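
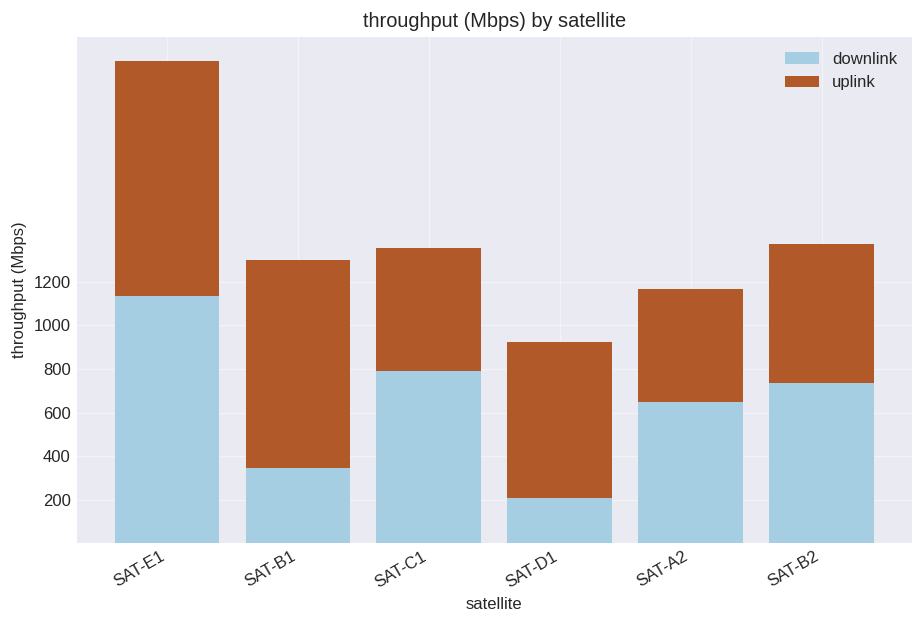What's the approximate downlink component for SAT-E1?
≈ 1200

downlink top ≈ 1200, bottom ≈ 0; segment ≈ 1200.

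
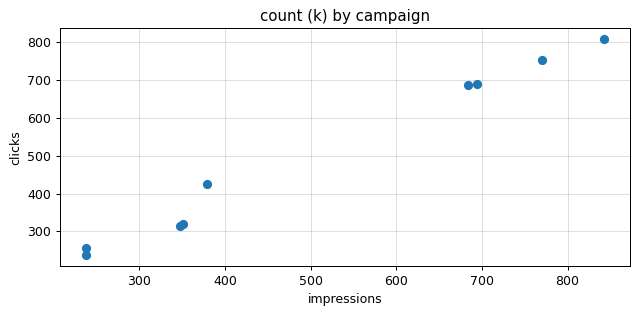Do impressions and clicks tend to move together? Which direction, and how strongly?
positive, strong

Points are positively correlated; strong (|r| ≈ 1.0).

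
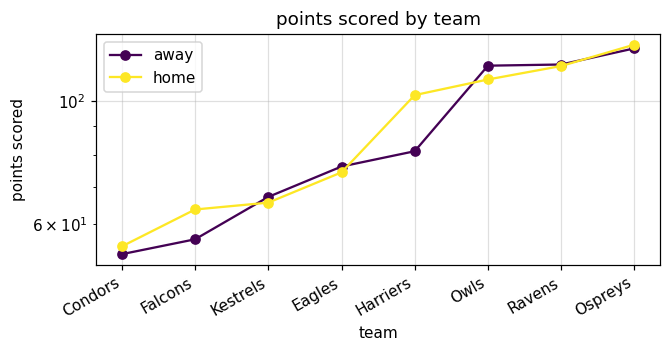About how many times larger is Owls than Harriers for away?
≈ 1.5×

Owls ≈ 120, Harriers ≈ 80; 120/80 ≈ 1.5.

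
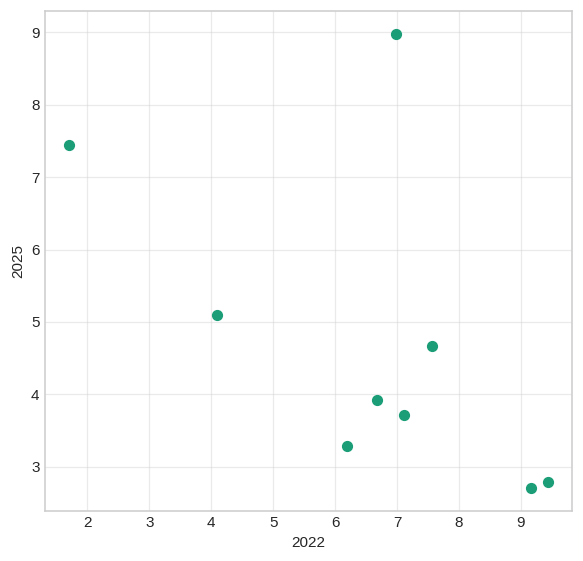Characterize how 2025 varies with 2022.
negative, moderate

Points are negatively correlated; moderate (|r| ≈ 0.6).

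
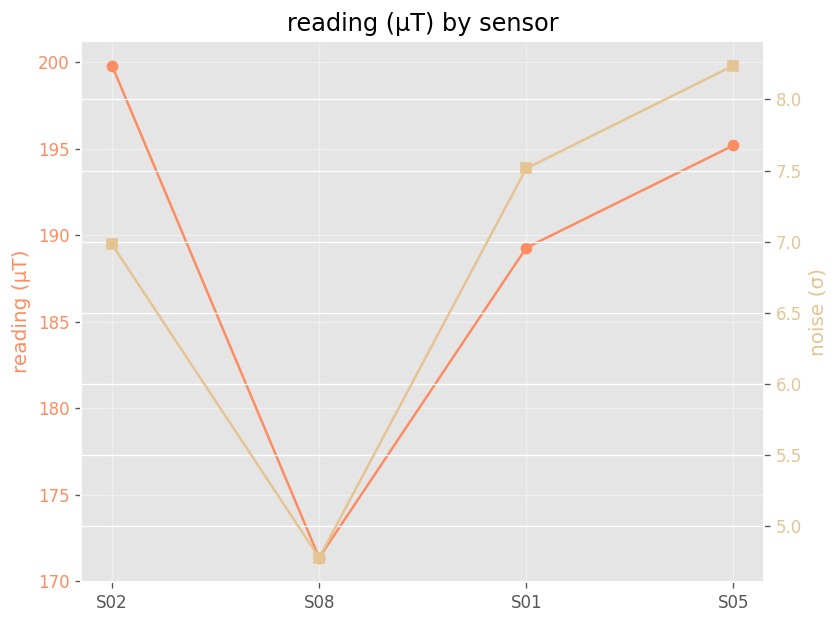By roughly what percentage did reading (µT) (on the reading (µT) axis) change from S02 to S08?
S02 ≈ 200, S08 ≈ 170; (170 − 200) / 200 ≈ -15%.

≈ -15%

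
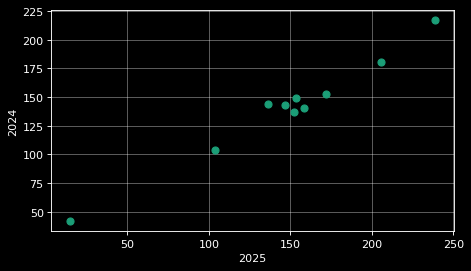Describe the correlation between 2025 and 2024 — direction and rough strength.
positive, strong

Points are positively correlated; strong (|r| ≈ 1.0).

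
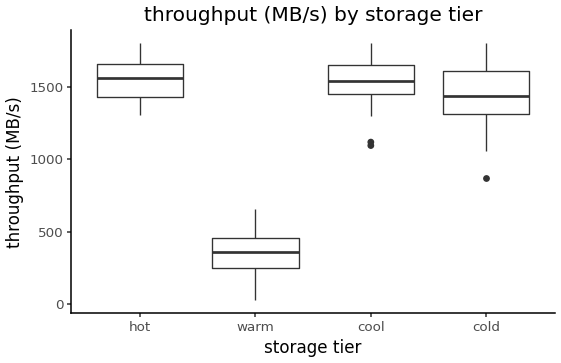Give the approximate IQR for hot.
Q3 ≈ 1600, Q1 ≈ 1400; IQR ≈ 200.

≈ 200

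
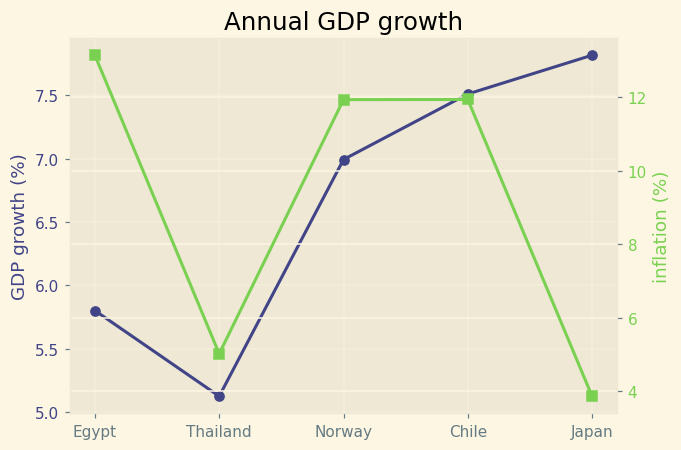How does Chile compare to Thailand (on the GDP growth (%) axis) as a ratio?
≈ 1.5×

Chile ≈ 7.5, Thailand ≈ 5.0; 7.5/5.0 ≈ 1.5.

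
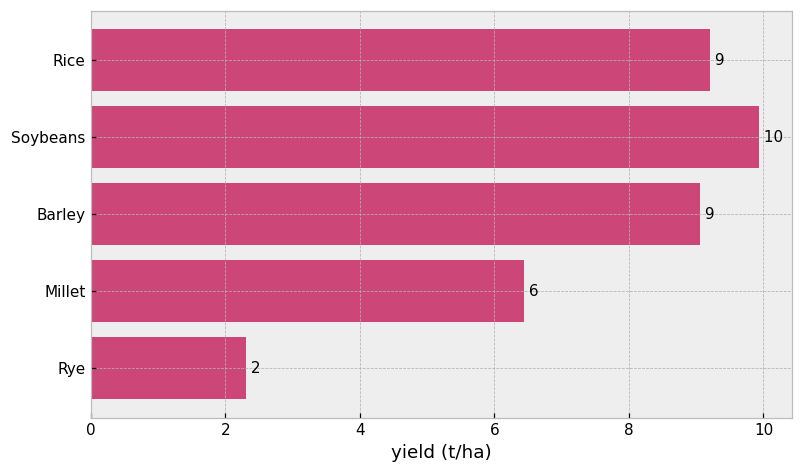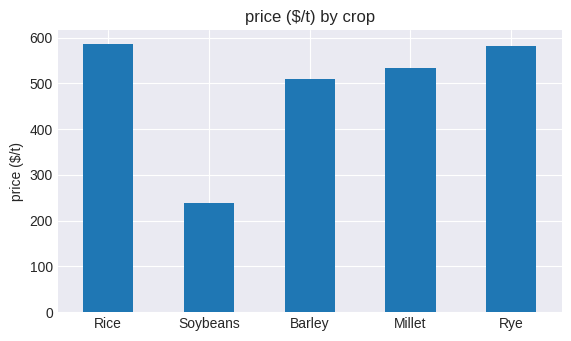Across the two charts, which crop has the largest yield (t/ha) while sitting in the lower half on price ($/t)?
Chart 2 median price ($/t) ≈ 500; below-median crops: Soybeans, Barley. Among those, Soybeans has the highest yield (t/ha) (≈ 10).

Soybeans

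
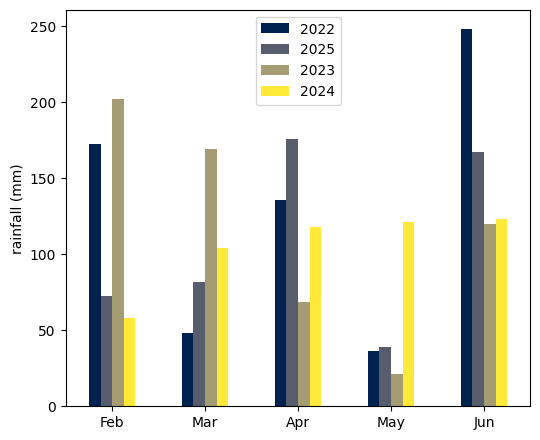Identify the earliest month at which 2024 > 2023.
Apr

Mar: 2024 ≈ 100 vs 2023 ≈ 175 (not yet); Apr: 2024 ≈ 125 vs 2023 ≈ 75 (first crossover).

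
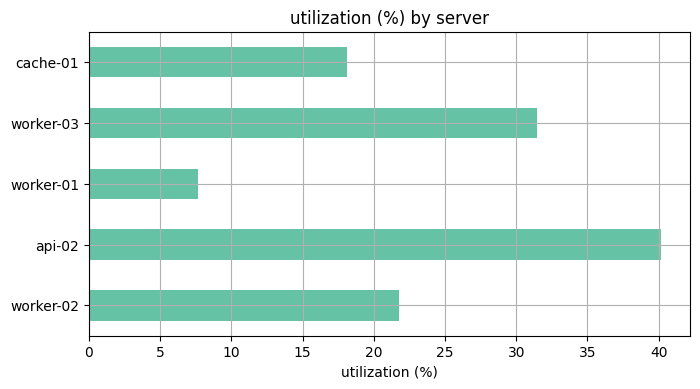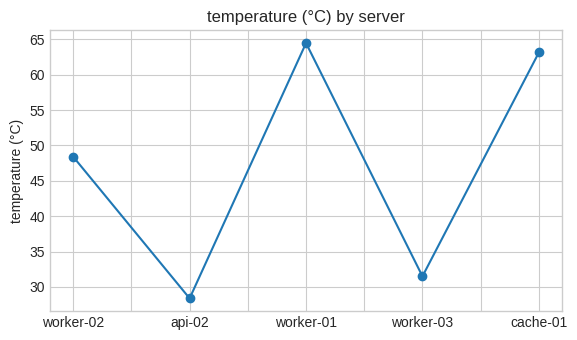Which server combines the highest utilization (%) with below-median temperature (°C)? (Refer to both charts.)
api-02

Chart 2 median temperature (°C) ≈ 50; below-median servers: api-02, worker-03. Among those, api-02 has the highest utilization (%) (≈ 40).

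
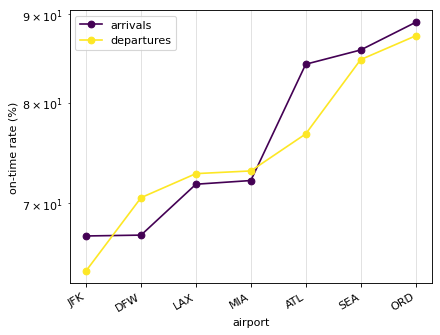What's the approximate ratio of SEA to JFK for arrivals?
≈ 1.31×

SEA ≈ 85, JFK ≈ 65; 85/65 ≈ 1.31.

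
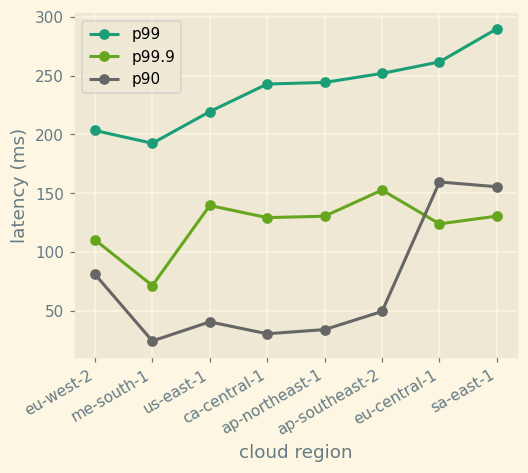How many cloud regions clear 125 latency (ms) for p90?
2

Above 125: eu-central-1, sa-east-1.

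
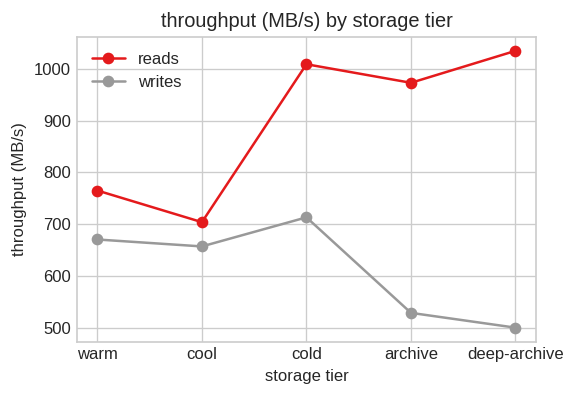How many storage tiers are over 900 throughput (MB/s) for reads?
Above 900: cold, archive, deep-archive.

3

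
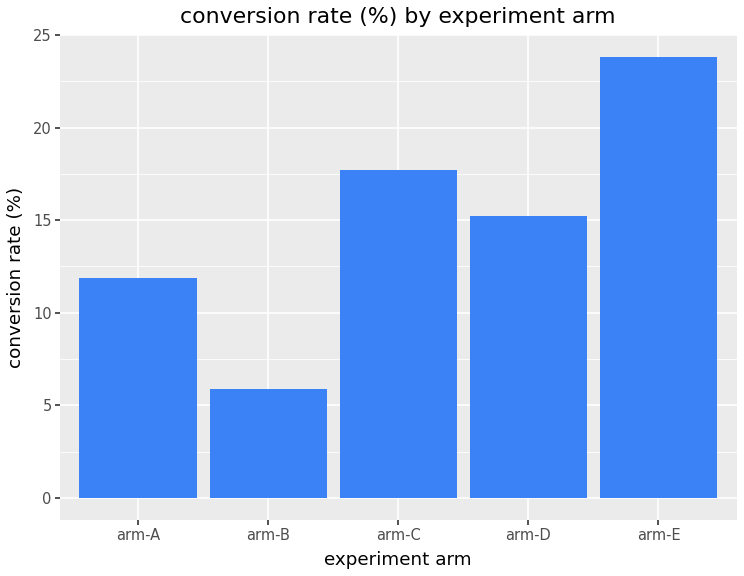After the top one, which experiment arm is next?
arm-C

Top 3: arm-E ≈ 24, arm-C ≈ 18, arm-D ≈ 16.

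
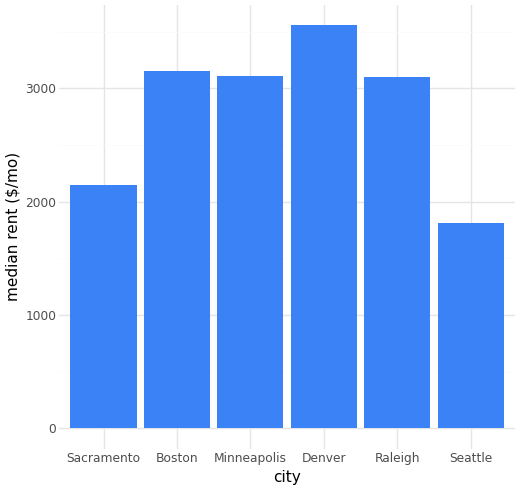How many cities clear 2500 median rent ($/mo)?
Above 2500: Boston, Minneapolis, Denver, Raleigh.

4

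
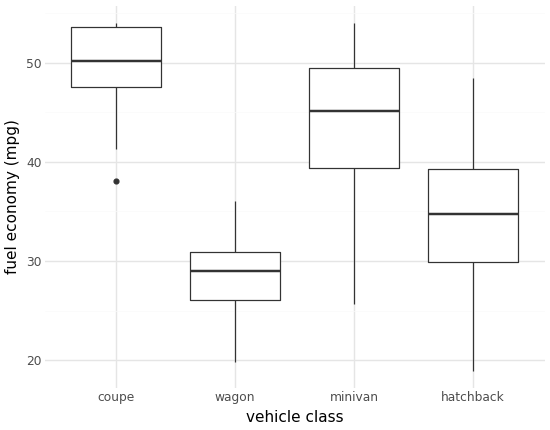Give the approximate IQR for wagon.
≈ 4

Q3 ≈ 30, Q1 ≈ 26; IQR ≈ 4.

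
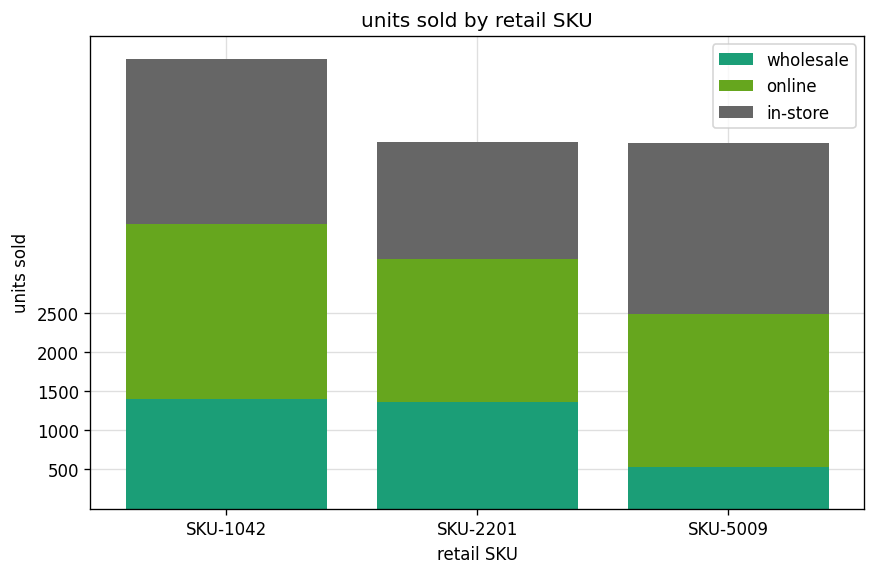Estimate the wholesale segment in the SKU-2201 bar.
wholesale top ≈ 1500, bottom ≈ 0; segment ≈ 1500.

≈ 1500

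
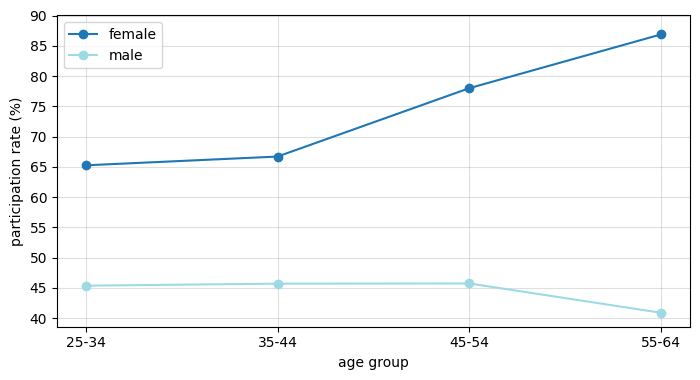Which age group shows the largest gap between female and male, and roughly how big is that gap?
55-64: female ≈ 85, male ≈ 40 → gap ≈ 45. Next-largest (45-54) is only ≈ 35.

55-64, ≈ 45 %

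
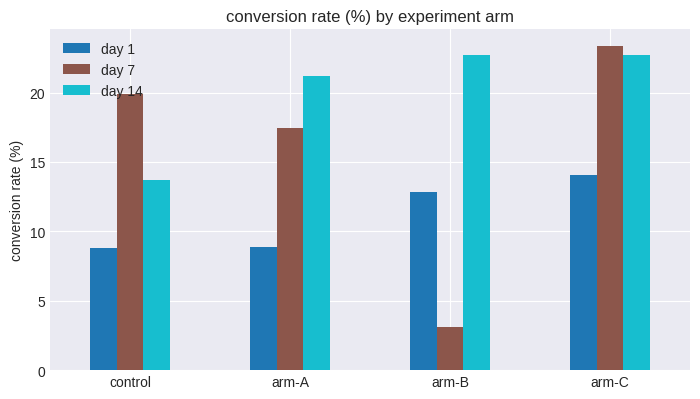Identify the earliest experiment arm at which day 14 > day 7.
arm-A

control: day 14 ≈ 14 vs day 7 ≈ 20 (not yet); arm-A: day 14 ≈ 22 vs day 7 ≈ 18 (first crossover).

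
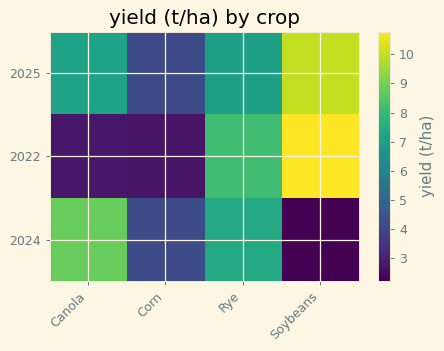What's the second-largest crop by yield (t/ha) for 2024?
Top 3 for 2024: Canola ≈ 9, Rye ≈ 7, Corn ≈ 4.

Rye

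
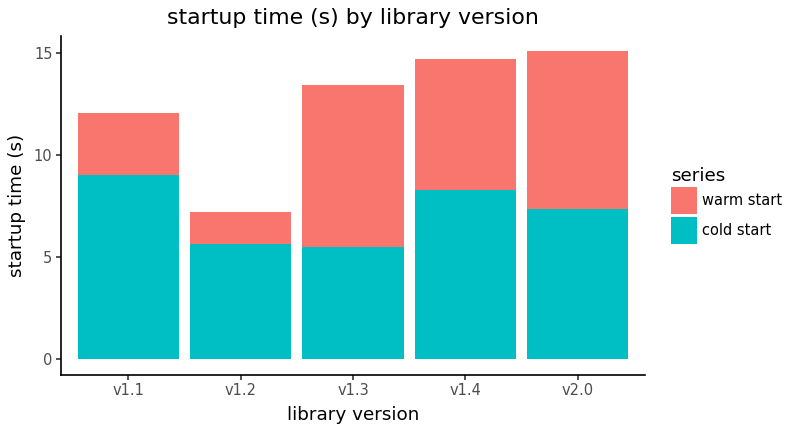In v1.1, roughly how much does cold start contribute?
≈ 10

cold start top ≈ 10, bottom ≈ 0; segment ≈ 10.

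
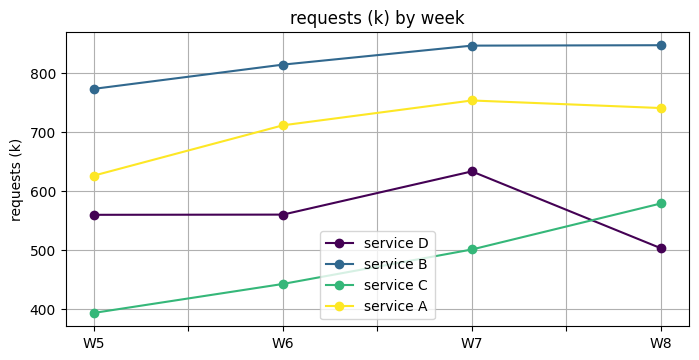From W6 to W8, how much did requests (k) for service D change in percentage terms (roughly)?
W6 ≈ 550, W8 ≈ 500; (500 − 550) / 550 ≈ -9.1%.

≈ -9.1%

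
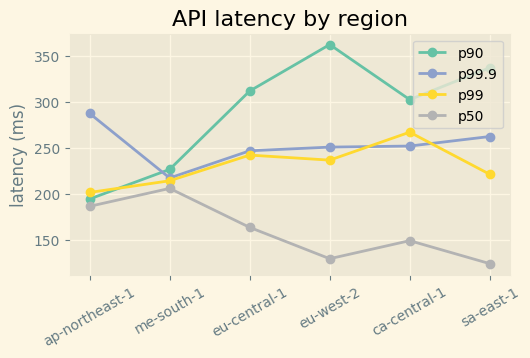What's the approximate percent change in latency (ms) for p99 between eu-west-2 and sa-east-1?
eu-west-2 ≈ 240, sa-east-1 ≈ 220; (220 − 240) / 240 ≈ -8.3%.

≈ -8.3%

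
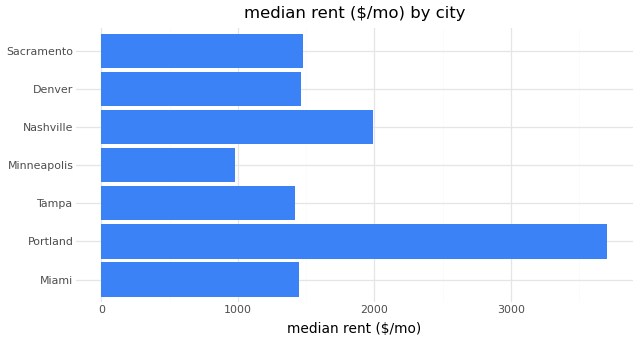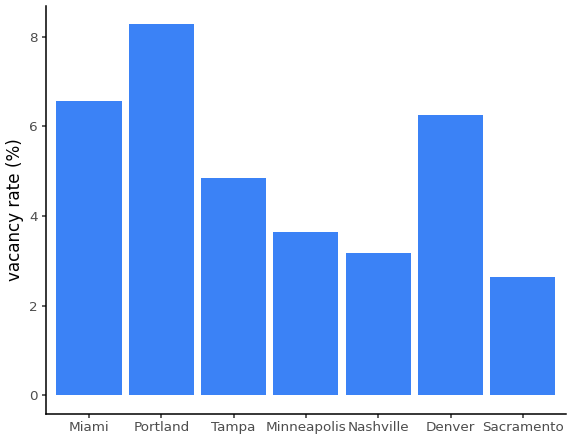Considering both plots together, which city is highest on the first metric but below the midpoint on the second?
Chart 2 median vacancy rate (%) ≈ 5; below-median cities: Minneapolis, Nashville, Sacramento. Among those, Nashville has the highest median rent ($/mo) (≈ 2000).

Nashville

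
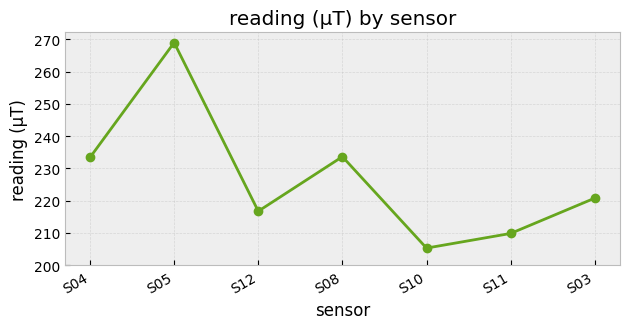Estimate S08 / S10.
≈ 1.1×

S08 ≈ 230, S10 ≈ 210; 230/210 ≈ 1.1.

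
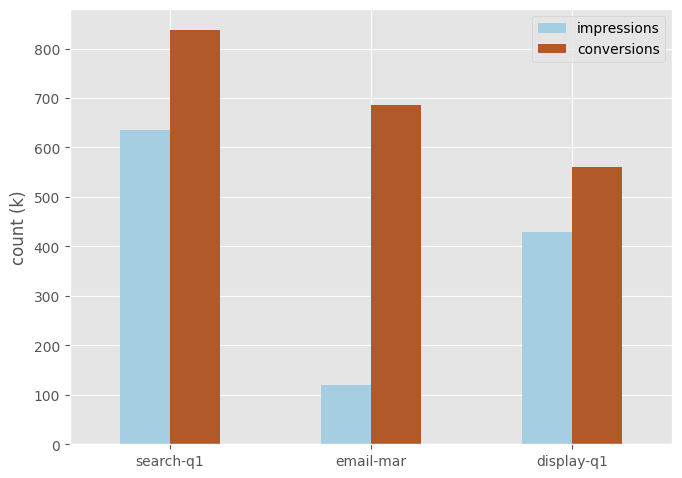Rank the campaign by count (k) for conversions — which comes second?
Top 3 for conversions: search-q1 ≈ 800, email-mar ≈ 700, display-q1 ≈ 600.

email-mar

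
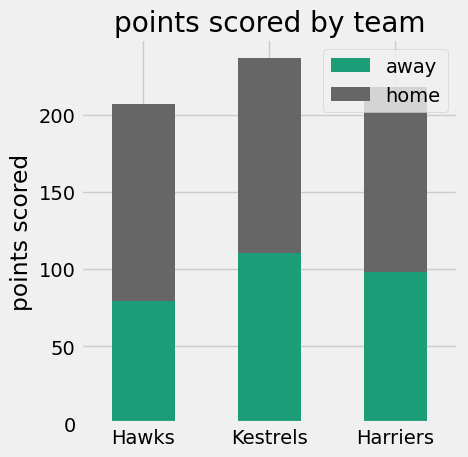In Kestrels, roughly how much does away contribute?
away top ≈ 120, bottom ≈ 0; segment ≈ 120.

≈ 120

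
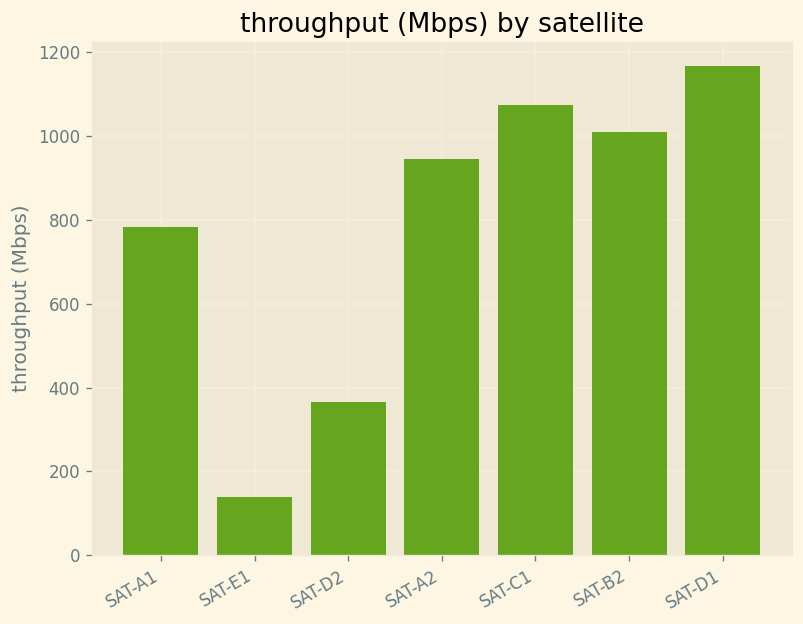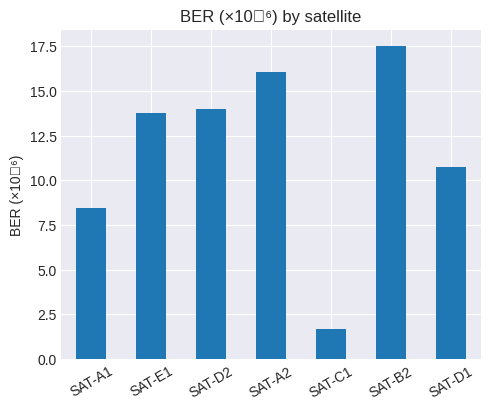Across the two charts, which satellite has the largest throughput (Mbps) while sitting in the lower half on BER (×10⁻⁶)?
SAT-D1

Chart 2 median BER (×10⁻⁶) ≈ 14; below-median satellites: SAT-A1, SAT-C1, SAT-D1. Among those, SAT-D1 has the highest throughput (Mbps) (≈ 1200).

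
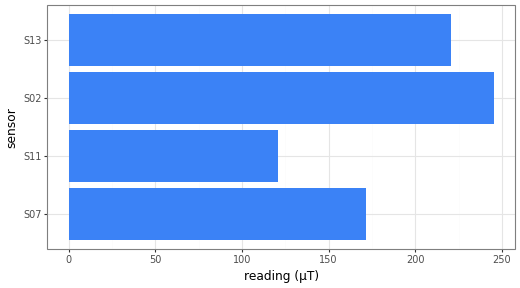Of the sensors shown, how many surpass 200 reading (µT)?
Above 200: S02, S13.

2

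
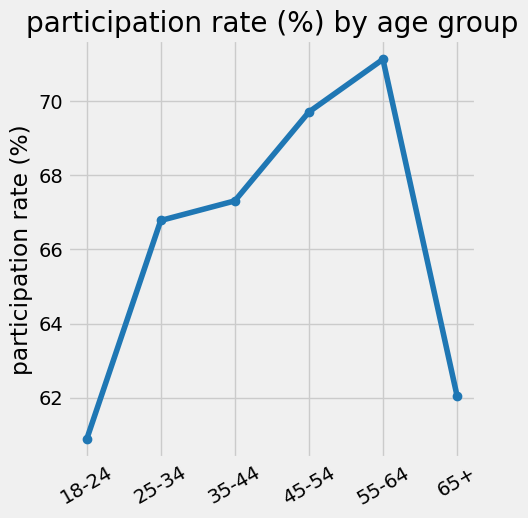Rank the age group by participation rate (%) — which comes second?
45-54

Top 3: 55-64 ≈ 71, 45-54 ≈ 70, 35-44 ≈ 67.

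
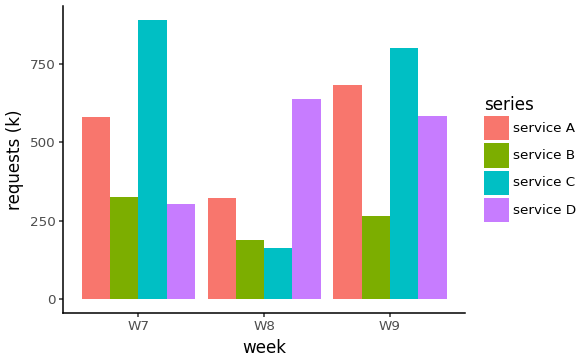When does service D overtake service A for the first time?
W7: service D ≈ 300 vs service A ≈ 600 (not yet); W8: service D ≈ 600 vs service A ≈ 300 (first crossover).

W8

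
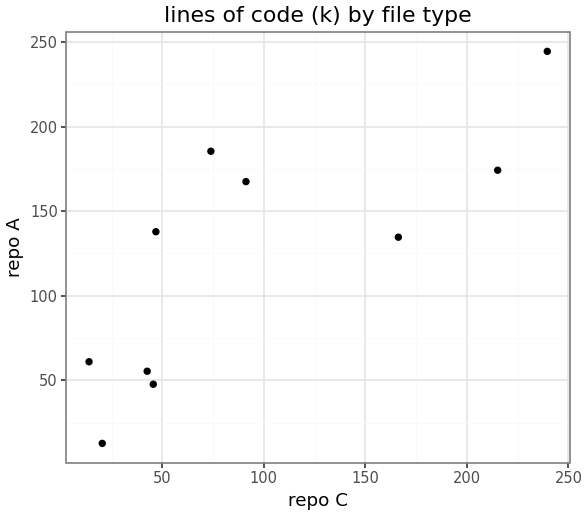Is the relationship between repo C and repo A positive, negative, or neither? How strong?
Points are positively correlated; strong (|r| ≈ 0.8).

positive, strong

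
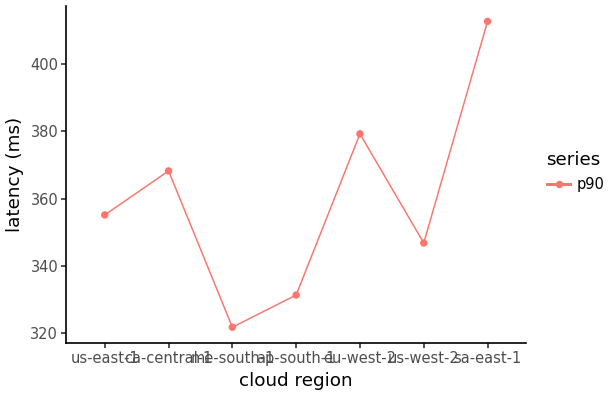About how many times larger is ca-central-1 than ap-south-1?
ca-central-1 ≈ 370, ap-south-1 ≈ 330; 370/330 ≈ 1.12.

≈ 1.12×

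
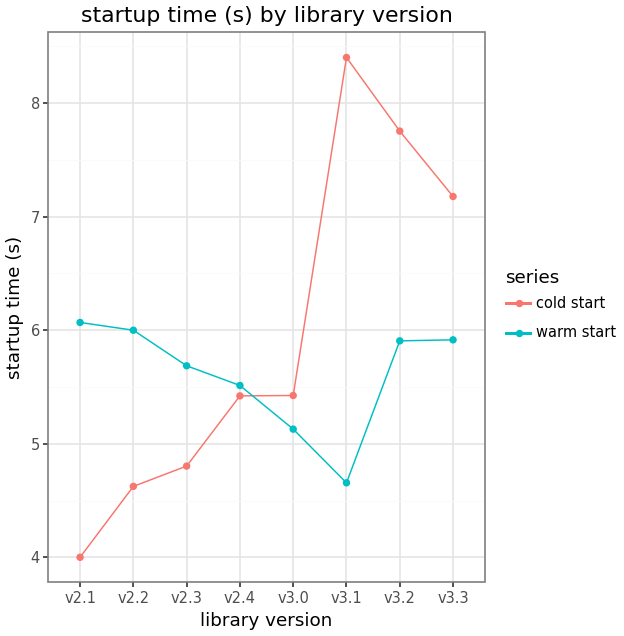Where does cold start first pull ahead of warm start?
v2.4: cold start ≈ 5.5 vs warm start ≈ 5.5 (not yet); v3.0: cold start ≈ 5.5 vs warm start ≈ 5.0 (first crossover).

v3.0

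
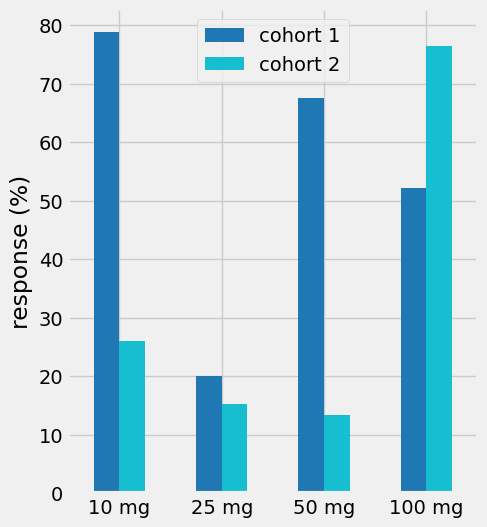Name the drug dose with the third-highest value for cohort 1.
Top 4 for cohort 1: 10 mg ≈ 80, 50 mg ≈ 70, 100 mg ≈ 50, 25 mg ≈ 20.

100 mg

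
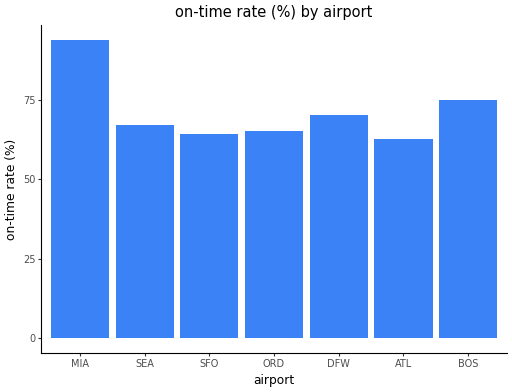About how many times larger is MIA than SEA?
≈ 1.29×

MIA ≈ 90, SEA ≈ 70; 90/70 ≈ 1.29.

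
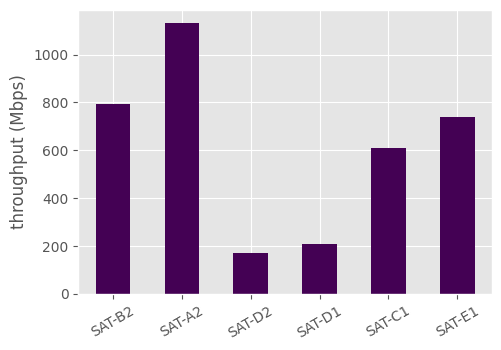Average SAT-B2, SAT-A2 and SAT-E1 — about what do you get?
≈ 867

(800 + 1100 + 700) / 3 ≈ 867.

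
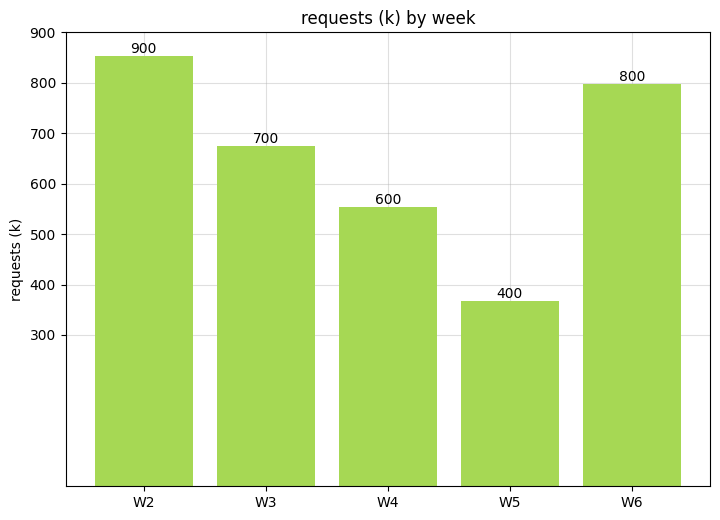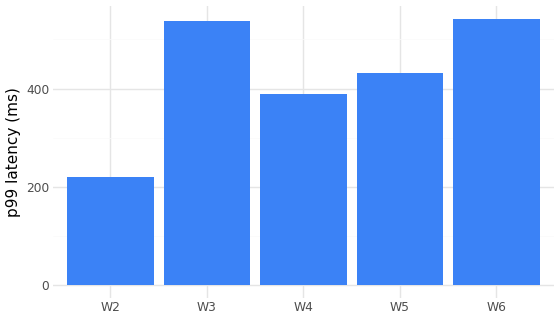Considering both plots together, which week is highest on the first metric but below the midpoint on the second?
W2

Chart 2 median p99 latency (ms) ≈ 450; below-median weeks: W2, W4. Among those, W2 has the highest requests (k) (≈ 900).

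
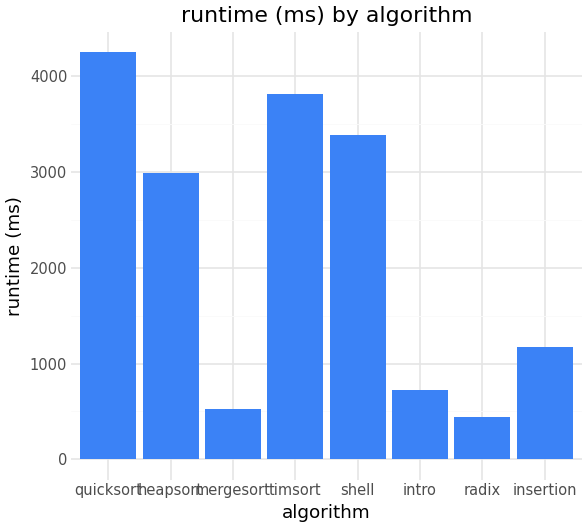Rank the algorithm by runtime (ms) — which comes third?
shell

Top 4: quicksort ≈ 4500, timsort ≈ 4000, shell ≈ 3500, heapsort ≈ 3000.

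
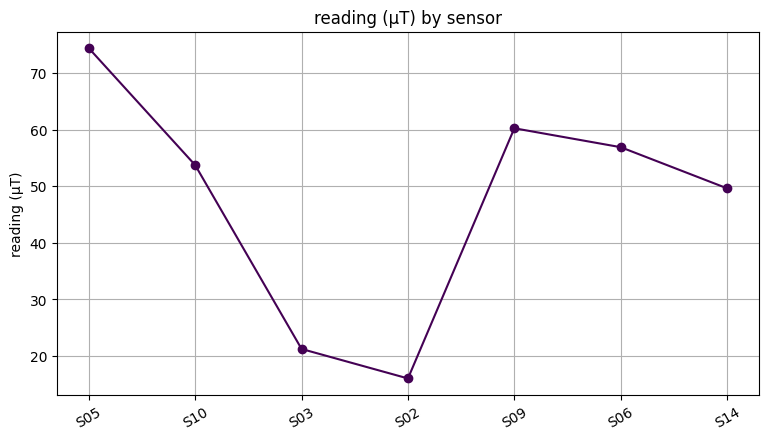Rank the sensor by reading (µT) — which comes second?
S09

Top 3: S05 ≈ 75, S09 ≈ 60, S06 ≈ 55.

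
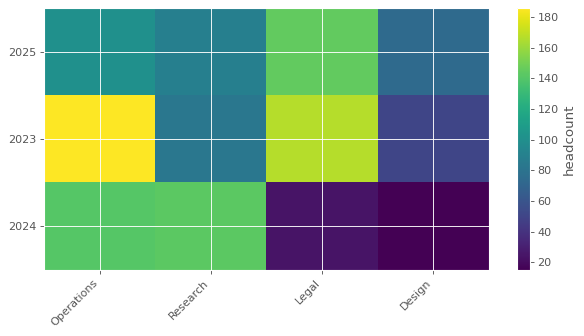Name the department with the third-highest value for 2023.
Research

Top 4 for 2023: Operations ≈ 180, Legal ≈ 160, Research ≈ 80, Design ≈ 60.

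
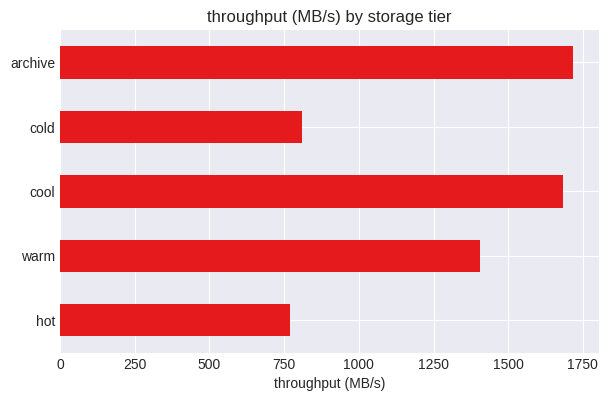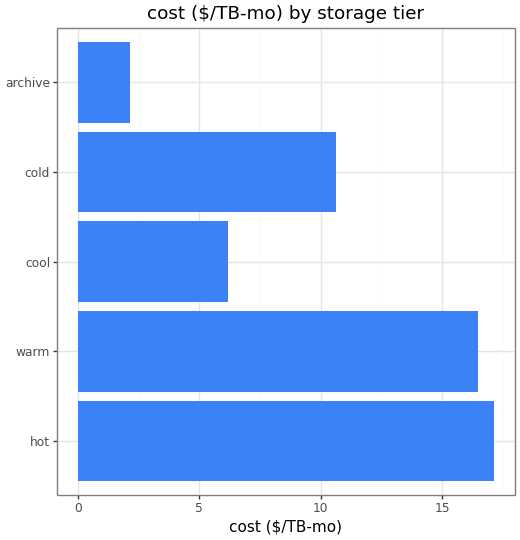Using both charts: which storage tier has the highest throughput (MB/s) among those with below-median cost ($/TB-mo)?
Chart 2 median cost ($/TB-mo) ≈ 10; below-median storage tiers: cool, archive. Among those, archive has the highest throughput (MB/s) (≈ 1800).

archive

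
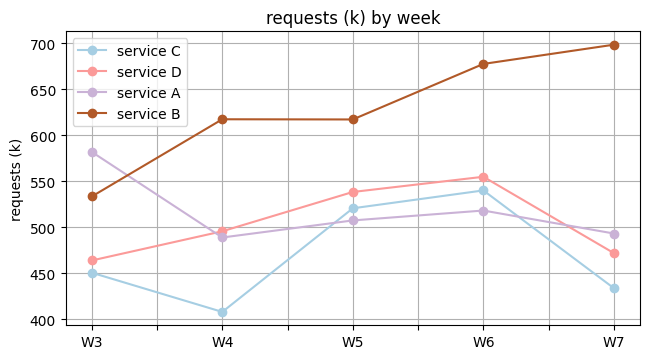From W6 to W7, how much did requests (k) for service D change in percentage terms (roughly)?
≈ -13.6%

W6 ≈ 550, W7 ≈ 475; (475 − 550) / 550 ≈ -13.6%.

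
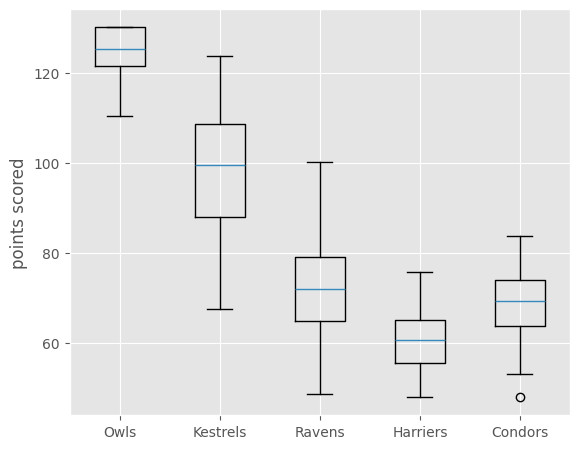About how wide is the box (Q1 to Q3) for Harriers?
Q3 ≈ 70, Q1 ≈ 60; IQR ≈ 10.

≈ 10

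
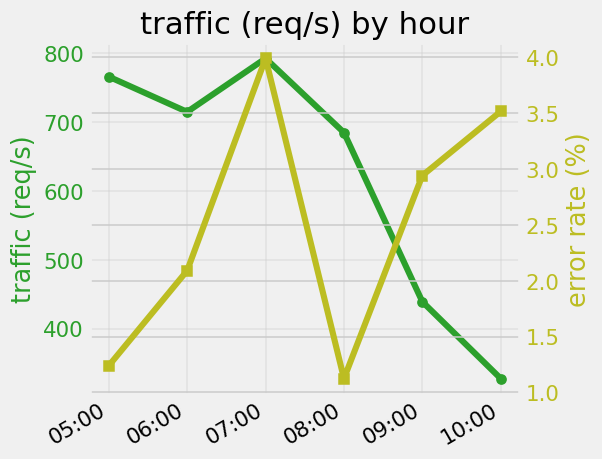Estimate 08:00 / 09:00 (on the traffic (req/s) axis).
08:00 ≈ 700, 09:00 ≈ 450; 700/450 ≈ 1.56.

≈ 1.56×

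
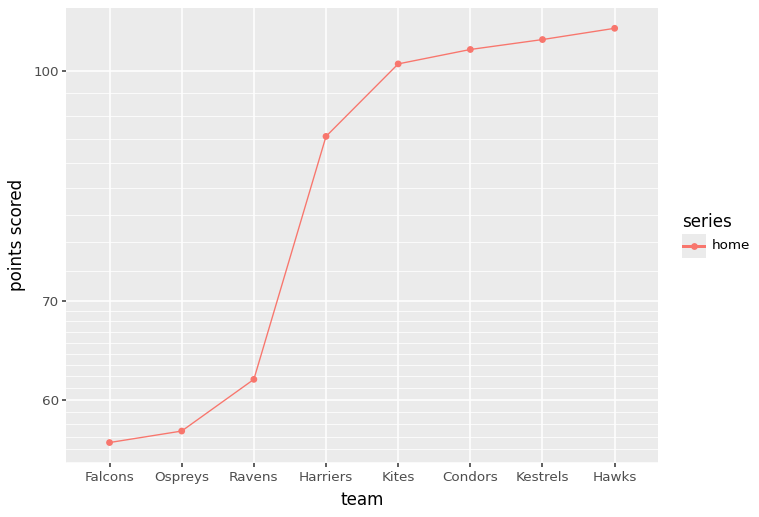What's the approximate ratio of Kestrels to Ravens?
Kestrels ≈ 105, Ravens ≈ 60; 105/60 ≈ 1.75.

≈ 1.75×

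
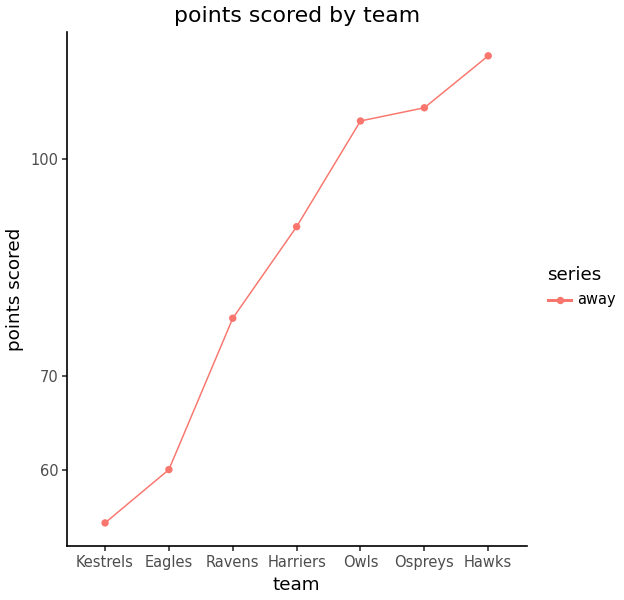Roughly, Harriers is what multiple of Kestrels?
≈ 1.5×

Harriers ≈ 90, Kestrels ≈ 60; 90/60 ≈ 1.5.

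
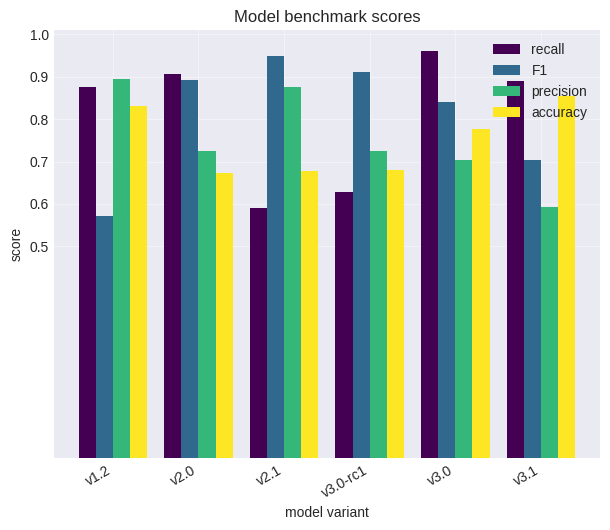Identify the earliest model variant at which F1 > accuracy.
v1.2: F1 ≈ 0.6 vs accuracy ≈ 0.8 (not yet); v2.0: F1 ≈ 0.9 vs accuracy ≈ 0.7 (first crossover).

v2.0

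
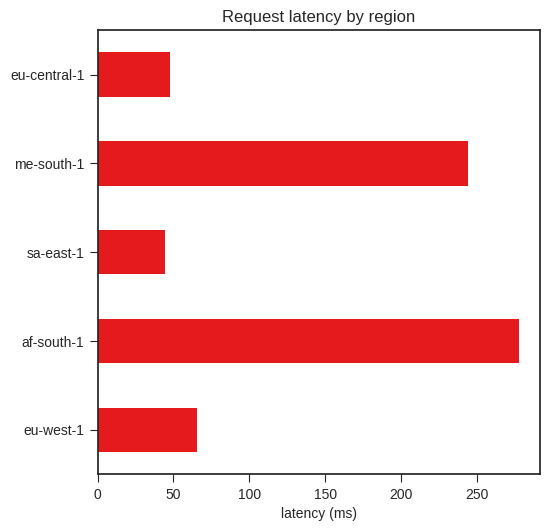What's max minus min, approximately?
Max af-south-1 ≈ 275, min sa-east-1 ≈ 50; range ≈ 225.

≈ 225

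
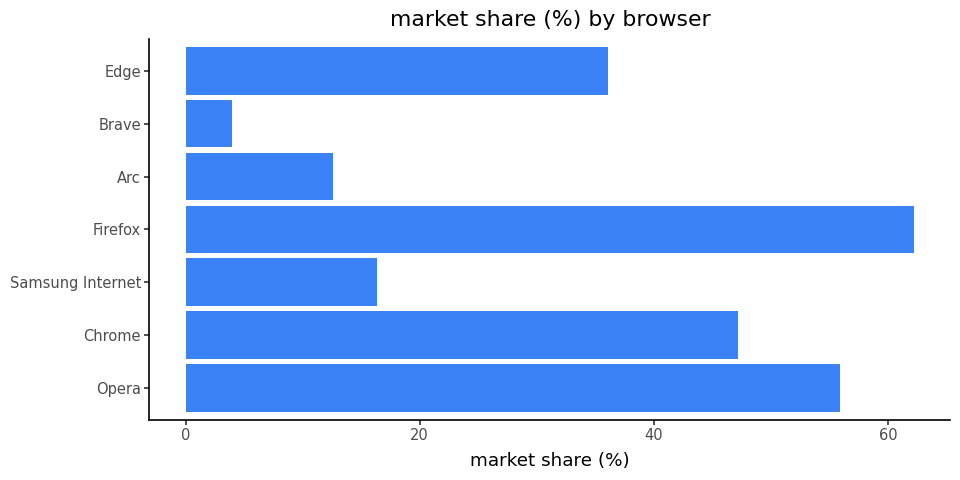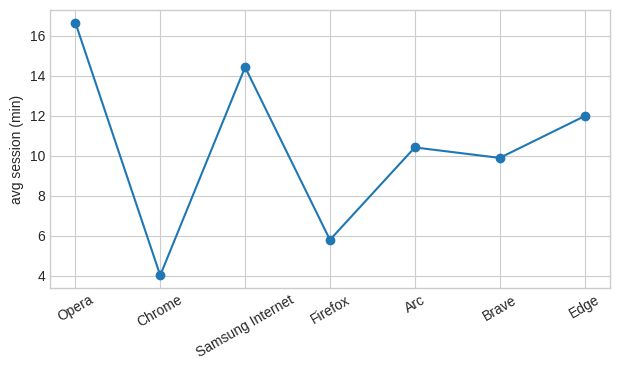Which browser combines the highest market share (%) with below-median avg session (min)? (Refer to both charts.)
Chart 2 median avg session (min) ≈ 10; below-median browsers: Chrome, Firefox, Brave. Among those, Firefox has the highest market share (%) (≈ 60).

Firefox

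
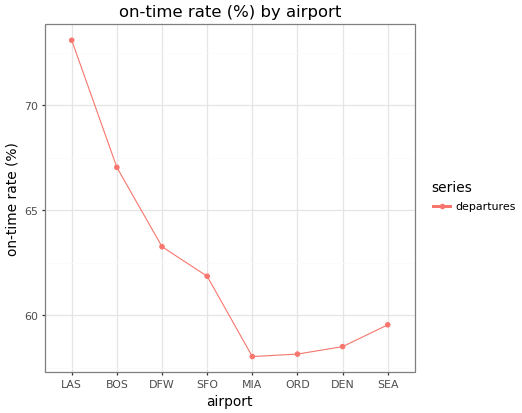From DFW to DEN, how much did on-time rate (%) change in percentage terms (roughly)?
DFW ≈ 64, DEN ≈ 58; (58 − 64) / 64 ≈ -9.4%.

≈ -9.4%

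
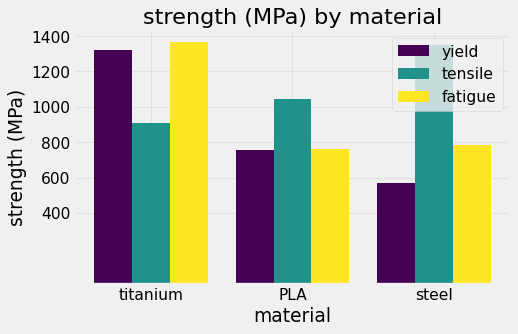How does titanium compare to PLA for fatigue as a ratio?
titanium ≈ 1400, PLA ≈ 800; 1400/800 ≈ 1.75.

≈ 1.75×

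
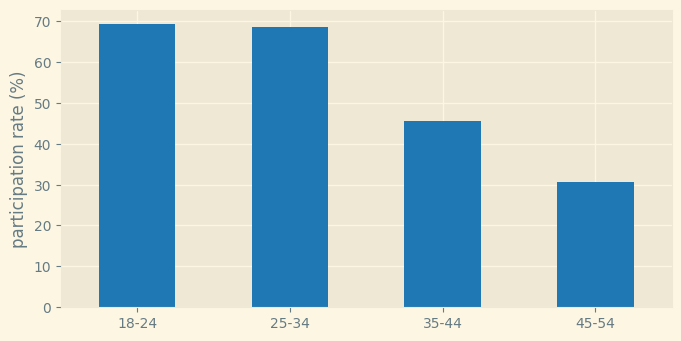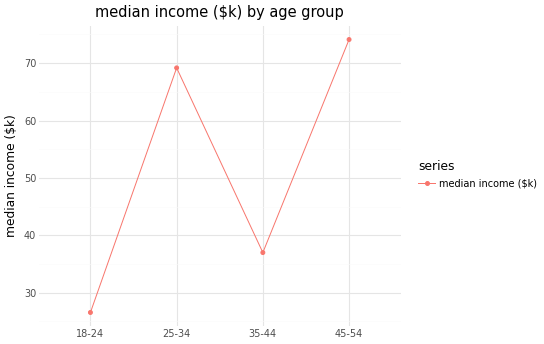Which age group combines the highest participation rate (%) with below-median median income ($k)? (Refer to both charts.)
Chart 2 median median income ($k) ≈ 50; below-median age groups: 18-24, 35-44. Among those, 18-24 has the highest participation rate (%) (≈ 70).

18-24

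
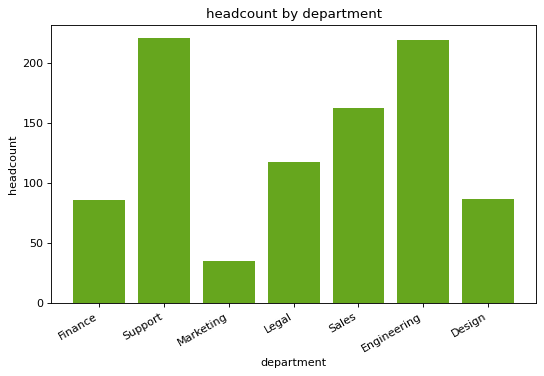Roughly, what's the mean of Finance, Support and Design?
(80 + 220 + 80) / 3 ≈ 127.

≈ 127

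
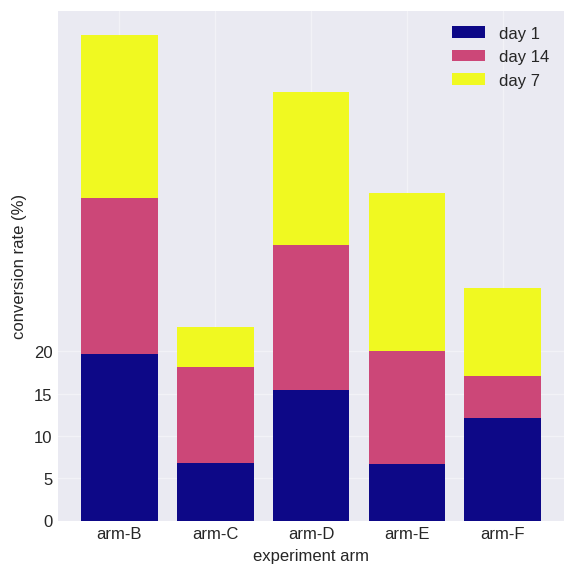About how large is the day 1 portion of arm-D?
≈ 15

day 1 top ≈ 15, bottom ≈ 0; segment ≈ 15.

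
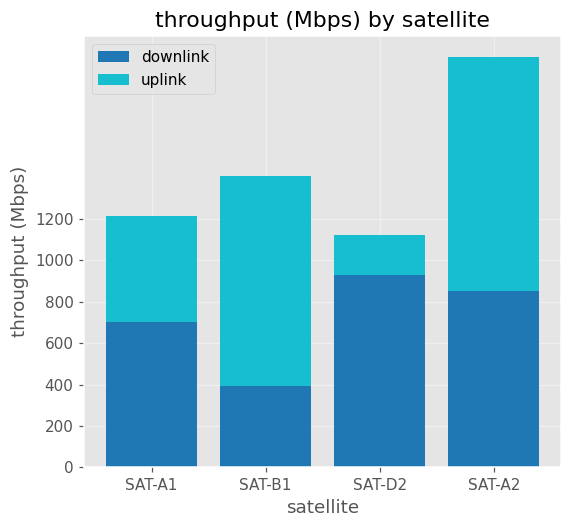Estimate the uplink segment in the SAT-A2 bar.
uplink top ≈ 2000, bottom ≈ 800; segment ≈ 1200.

≈ 1200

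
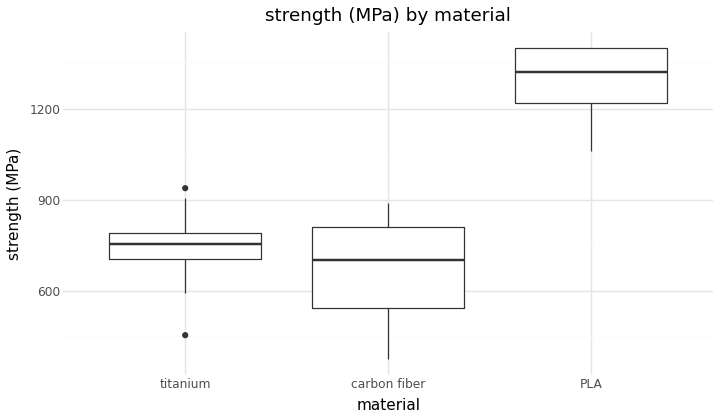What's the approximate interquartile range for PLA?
≈ 200

Q3 ≈ 1400, Q1 ≈ 1200; IQR ≈ 200.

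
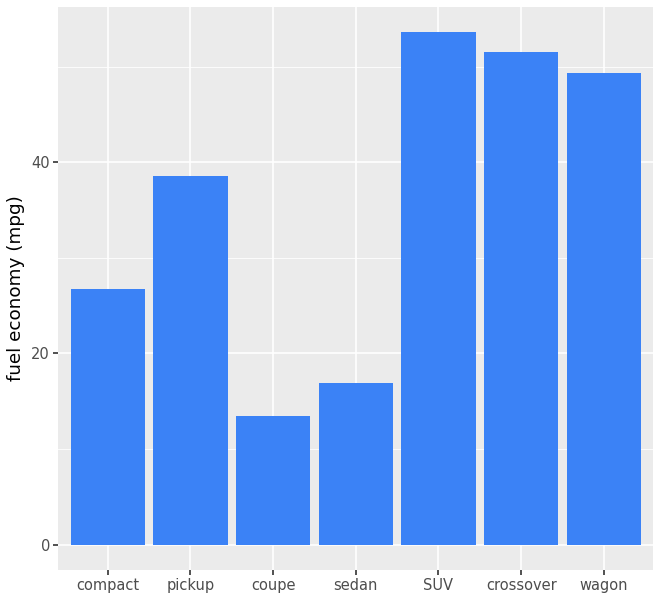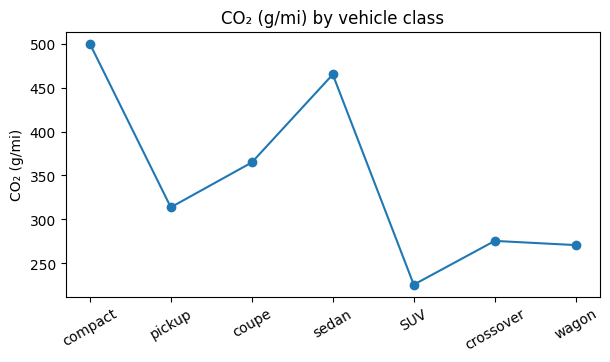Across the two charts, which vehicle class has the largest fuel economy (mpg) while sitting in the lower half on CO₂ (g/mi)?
Chart 2 median CO₂ (g/mi) ≈ 300; below-median vehicle classes: SUV, crossover, wagon. Among those, SUV has the highest fuel economy (mpg) (≈ 55).

SUV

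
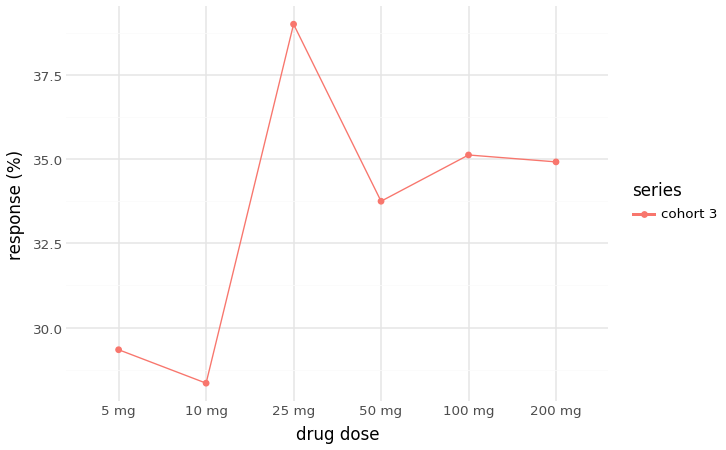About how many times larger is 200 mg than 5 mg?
200 mg ≈ 35, 5 mg ≈ 29; 35/29 ≈ 1.21.

≈ 1.21×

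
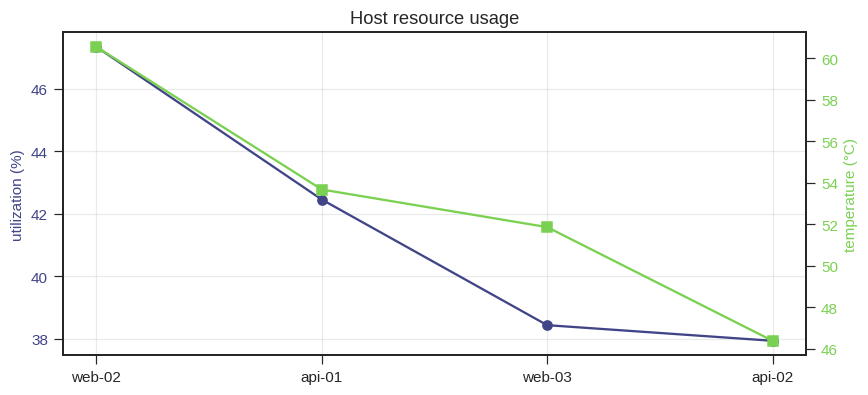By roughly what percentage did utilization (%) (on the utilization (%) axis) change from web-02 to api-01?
≈ -10.6%

web-02 ≈ 47, api-01 ≈ 42; (42 − 47) / 47 ≈ -10.6%.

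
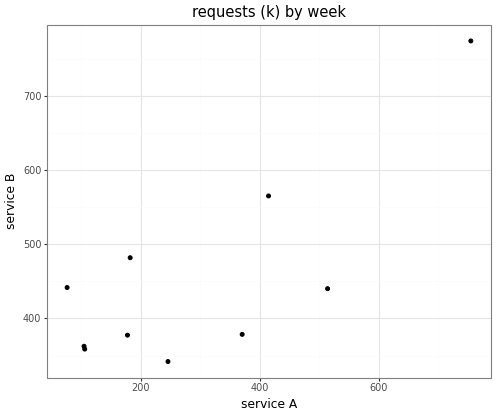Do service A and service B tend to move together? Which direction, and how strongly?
positive, strong

Points are positively correlated; strong (|r| ≈ 0.8).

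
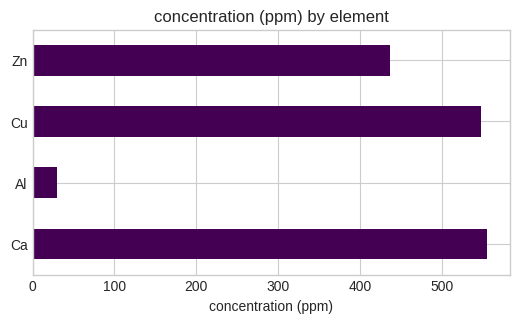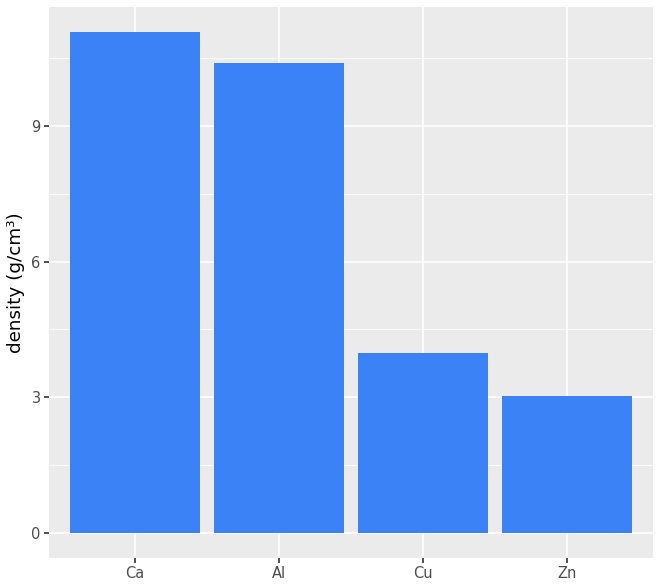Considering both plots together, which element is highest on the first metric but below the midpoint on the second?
Cu

Chart 2 median density (g/cm³) ≈ 8; below-median elements: Cu, Zn. Among those, Cu has the highest concentration (ppm) (≈ 500).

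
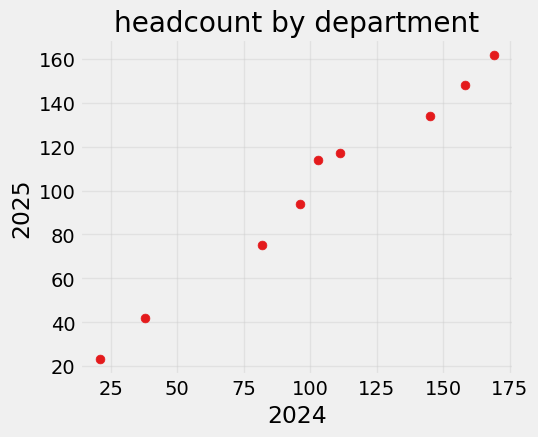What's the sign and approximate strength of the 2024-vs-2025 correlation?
positive, strong

Points are positively correlated; strong (|r| ≈ 1.0).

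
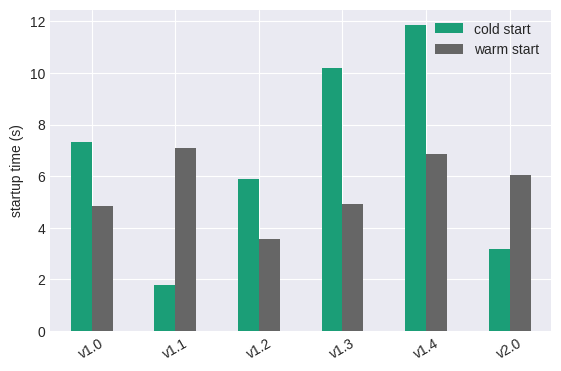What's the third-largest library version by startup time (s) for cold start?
v1.0

Top 4 for cold start: v1.4 ≈ 12, v1.3 ≈ 10, v1.0 ≈ 7, v1.2 ≈ 6.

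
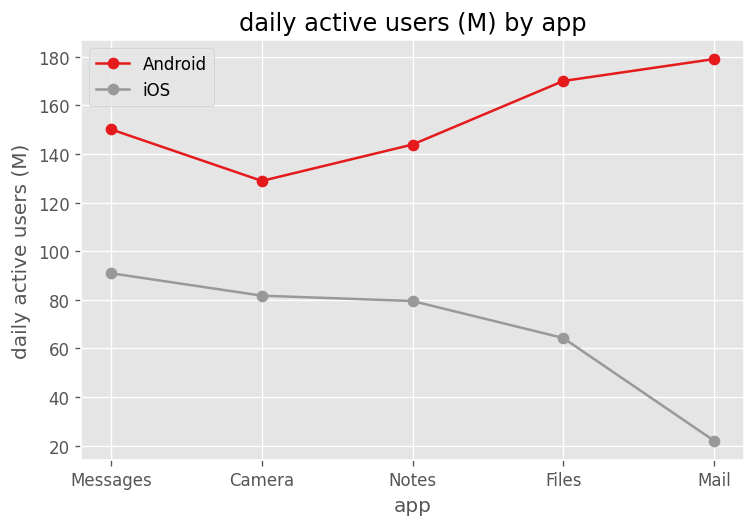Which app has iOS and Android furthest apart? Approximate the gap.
Mail, ≈ 160 M

Mail: iOS ≈ 20, Android ≈ 180 → gap ≈ 160. Next-largest (Files) is only ≈ 120.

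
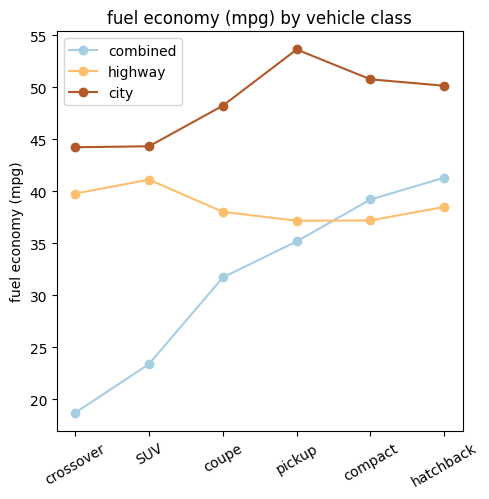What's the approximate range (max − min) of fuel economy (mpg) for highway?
≈ 5

Max SUV ≈ 40, min pickup ≈ 35; range ≈ 5.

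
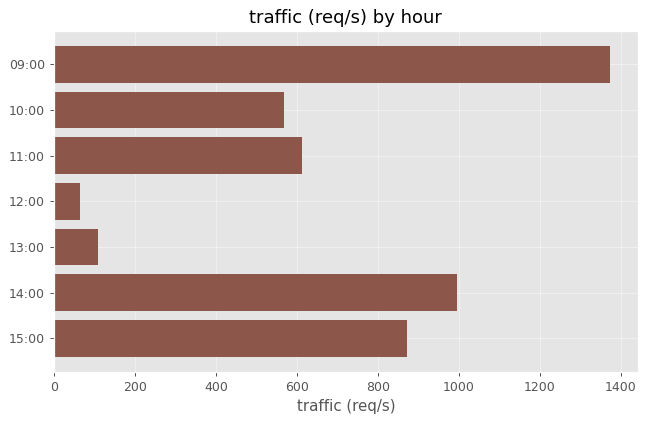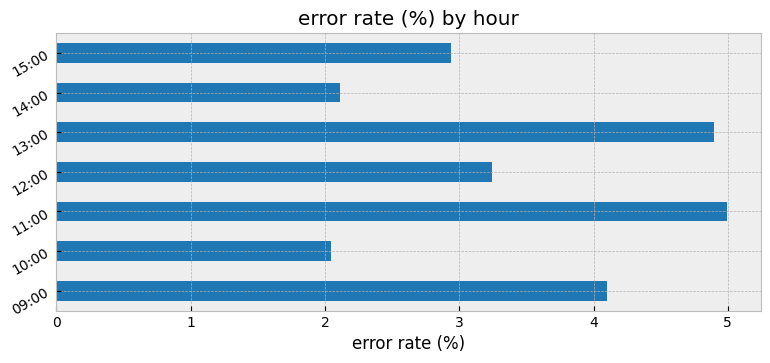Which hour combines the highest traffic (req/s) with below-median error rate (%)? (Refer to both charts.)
Chart 2 median error rate (%) ≈ 3; below-median hours: 10:00, 14:00, 15:00. Among those, 14:00 has the highest traffic (req/s) (≈ 1000).

14:00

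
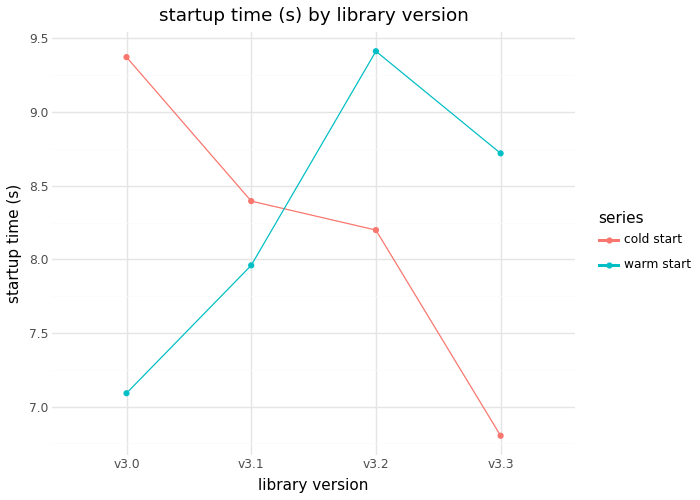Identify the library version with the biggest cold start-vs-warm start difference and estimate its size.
v3.0: cold start ≈ 9.5, warm start ≈ 7.0 → gap ≈ 2.5. Next-largest (v3.3) is only ≈ 1.5.

v3.0, ≈ 2.5 s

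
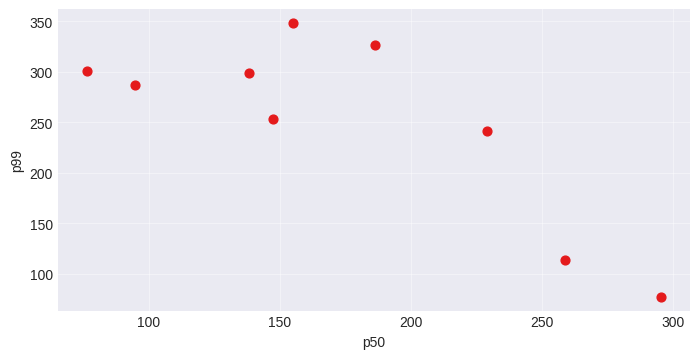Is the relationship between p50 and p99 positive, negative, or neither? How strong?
negative, strong

Points are negatively correlated; strong (|r| ≈ 0.8).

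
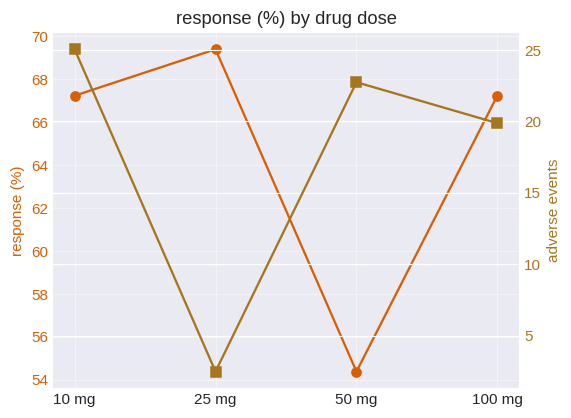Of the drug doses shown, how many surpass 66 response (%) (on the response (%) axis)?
Above 66: 10 mg, 25 mg, 100 mg.

3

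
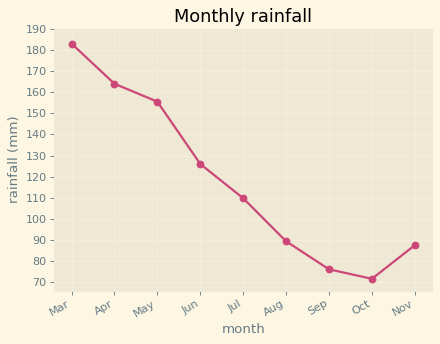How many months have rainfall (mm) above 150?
3

Above 150: Mar, Apr, May.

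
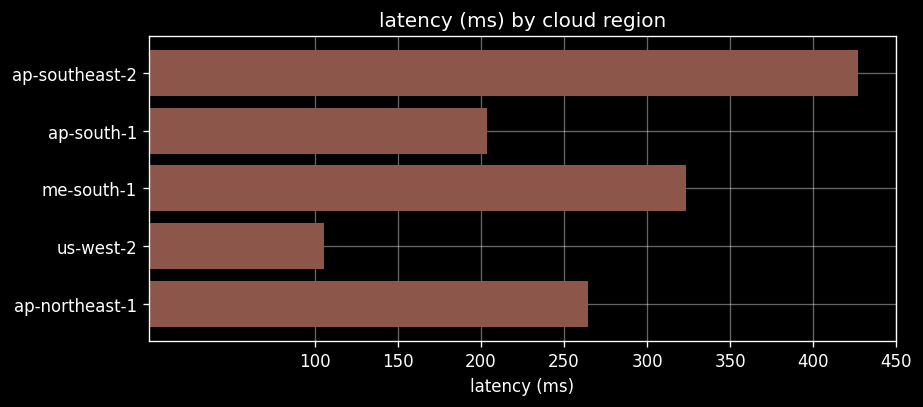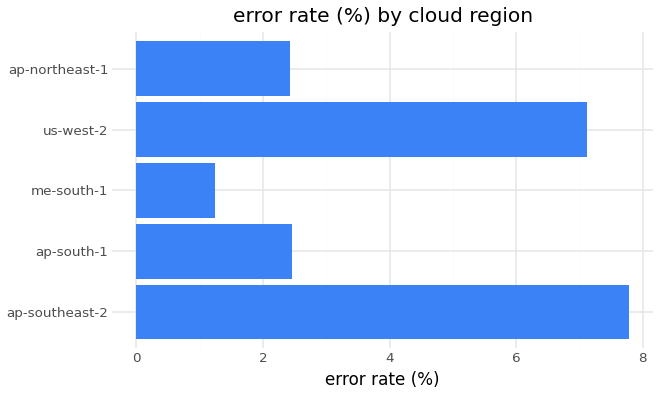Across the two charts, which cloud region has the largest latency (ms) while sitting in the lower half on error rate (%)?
Chart 2 median error rate (%) ≈ 2; below-median cloud regions: me-south-1, ap-northeast-1. Among those, me-south-1 has the highest latency (ms) (≈ 300).

me-south-1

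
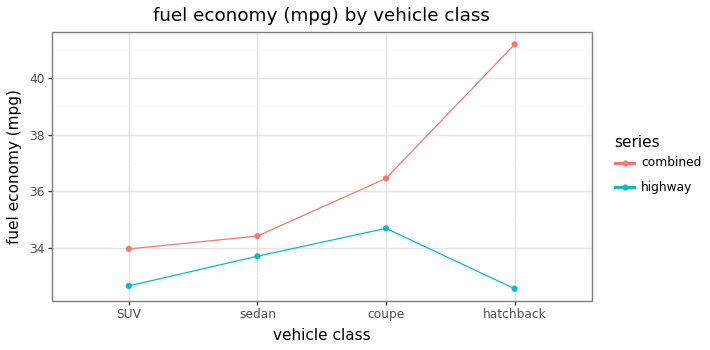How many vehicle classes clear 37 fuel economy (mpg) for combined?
Above 37: hatchback.

1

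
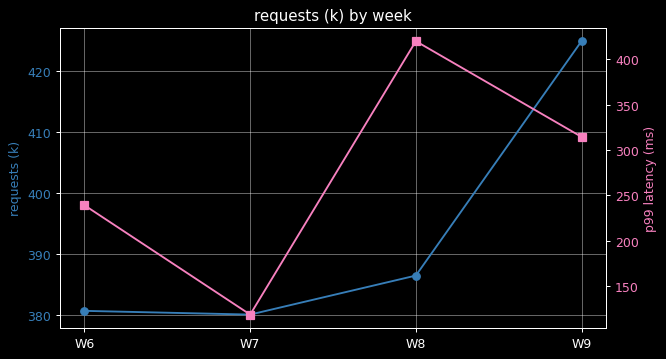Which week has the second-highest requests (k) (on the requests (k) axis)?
Top 3 (on the requests (k) axis): W9 ≈ 425, W8 ≈ 385, W6 ≈ 380.

W8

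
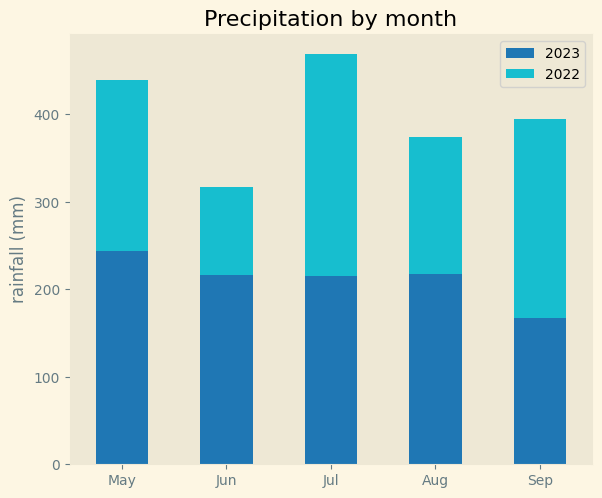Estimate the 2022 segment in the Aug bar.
2022 top ≈ 350, bottom ≈ 200; segment ≈ 150.

≈ 150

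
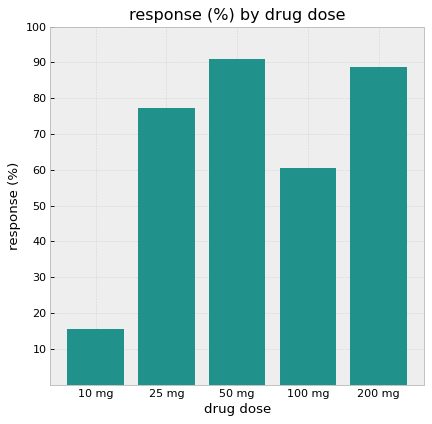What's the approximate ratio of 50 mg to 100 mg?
≈ 1.5×

50 mg ≈ 90, 100 mg ≈ 60; 90/60 ≈ 1.5.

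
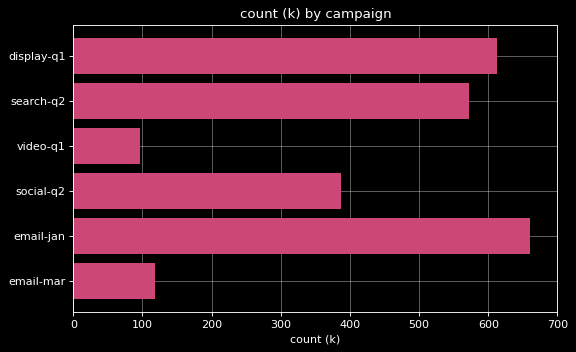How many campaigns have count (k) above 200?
Above 200: display-q1, search-q2, social-q2, email-jan.

4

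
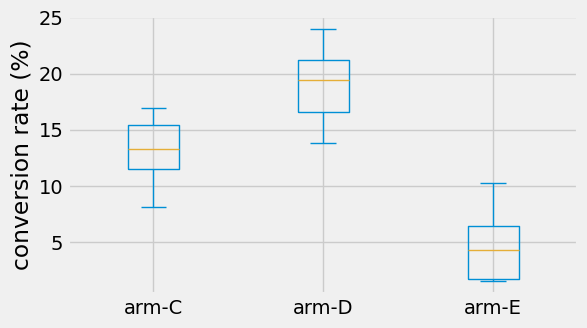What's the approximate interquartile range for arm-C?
≈ 4

Q3 ≈ 16, Q1 ≈ 12; IQR ≈ 4.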